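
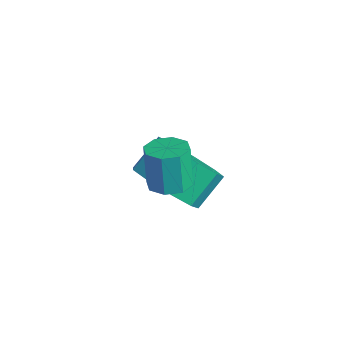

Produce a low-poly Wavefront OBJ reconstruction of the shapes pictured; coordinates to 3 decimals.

v -1.131 -4.003 0.113
v -0.759 -4.437 0.259
v -1.058 -4.311 1.393
v -1.429 -3.877 1.247
v -0.562 -4.031 0.265
v -0.86 -3.905 1.4
v -0.698 -3.609 0.183
v -0.996 -3.483 1.317
v -1.087 -3.417 0.059
v -1.386 -3.291 1.194
v -1.502 -3.569 -0.033
v -1.801 -3.443 1.101
v -1.7 -3.975 -0.04
v -1.998 -3.849 1.095
v -1.564 -4.397 0.043
v -1.862 -4.271 1.177
v -1.174 -4.589 0.166
v -1.473 -4.463 1.301
v -2.579 -3.13 -2.017
v -1.806 -3.478 -1.381
v -1.948 -2.558 -0.706
v -2.721 -2.21 -1.343
v -1.529 -3.055 -1.9
v -1.67 -2.135 -1.225
v -1.742 -2.667 -2.474
v -1.884 -1.747 -1.799
v -2.348 -2.496 -2.834
v -2.489 -1.575 -2.16
v -3.062 -2.621 -2.812
v -3.203 -1.701 -2.138
v -3.55 -2.985 -2.418
v -3.691 -2.065 -1.744
v -3.584 -3.417 -1.837
v -3.725 -2.496 -1.162
v -3.148 -3.714 -1.34
v -3.289 -2.794 -0.665
v -2.446 -3.739 -1.16
v -2.587 -2.818 -0.485
f 2 1 5
f 2 5 3
f 3 5 6
f 3 6 4
f 5 1 7
f 5 7 6
f 6 7 8
f 6 8 4
f 7 1 9
f 7 9 8
f 8 9 10
f 8 10 4
f 9 1 11
f 9 11 10
f 10 11 12
f 10 12 4
f 11 1 13
f 11 13 12
f 12 13 14
f 12 14 4
f 13 1 15
f 13 15 14
f 14 15 16
f 14 16 4
f 15 1 17
f 15 17 16
f 16 17 18
f 16 18 4
f 17 1 2
f 17 2 18
f 18 2 3
f 18 3 4
f 20 19 23
f 20 23 21
f 21 23 24
f 21 24 22
f 23 19 25
f 23 25 24
f 24 25 26
f 24 26 22
f 25 19 27
f 25 27 26
f 26 27 28
f 26 28 22
f 27 19 29
f 27 29 28
f 28 29 30
f 28 30 22
f 29 19 31
f 29 31 30
f 30 31 32
f 30 32 22
f 31 19 33
f 31 33 32
f 32 33 34
f 32 34 22
f 33 19 35
f 33 35 34
f 34 35 36
f 34 36 22
f 35 19 37
f 35 37 36
f 36 37 38
f 36 38 22
f 37 19 20
f 37 20 38
f 38 20 21
f 38 21 22



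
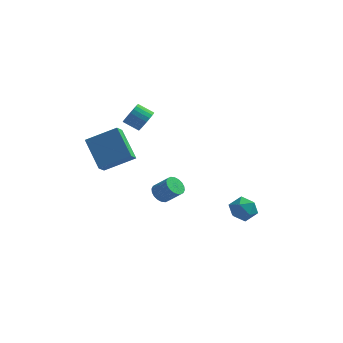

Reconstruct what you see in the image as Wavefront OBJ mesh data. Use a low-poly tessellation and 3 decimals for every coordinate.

v -1.582 1.367 -0.871
v -1.15 1.275 -1.334
v -0.306 1.101 -0.512
v -0.738 1.193 -0.049
v -1.135 1.556 -1.289
v -0.292 1.382 -0.467
v -1.21 1.8 -1.161
v -0.367 1.626 -0.339
v -1.358 1.957 -0.975
v -0.514 1.783 -0.154
v -1.55 1.998 -0.769
v -0.707 1.824 0.052
v -1.749 1.914 -0.583
v -0.905 1.74 0.238
v -1.914 1.721 -0.454
v -1.071 1.547 0.367
v -2.014 1.459 -0.408
v -1.17 1.285 0.414
v -2.028 1.178 -0.453
v -1.185 1.004 0.369
v -1.953 0.934 -0.581
v -1.11 0.76 0.241
v -1.806 0.777 -0.766
v -0.962 0.603 0.055
v -1.613 0.736 -0.972
v -0.77 0.562 -0.151
v -1.415 0.82 -1.158
v -0.571 0.646 -0.337
v -1.249 1.013 -1.287
v -0.406 0.839 -0.466
v -2.895 3.843 3.112
v -2.534 3.686 3.726
v -3.423 3.741 4.263
v -3.785 3.897 3.648
v -2.519 3.989 3.72
v -3.408 4.044 4.257
v -2.57 4.267 3.608
v -3.459 4.322 4.145
v -2.676 4.471 3.411
v -3.565 4.526 3.948
v -2.821 4.567 3.162
v -3.71 4.622 3.698
v -2.978 4.538 2.904
v -3.867 4.592 3.44
v -3.121 4.388 2.682
v -4.01 4.443 3.219
v -3.225 4.144 2.534
v -4.114 4.199 3.071
v -3.272 3.848 2.487
v -4.162 3.903 3.023
v -3.254 3.551 2.547
v -4.143 3.606 3.084
v -3.174 3.304 2.705
v -4.063 3.359 3.242
v -3.046 3.151 2.933
v -3.935 3.206 3.47
v -2.891 3.117 3.192
v -3.781 3.172 3.729
v -2.738 3.209 3.438
v -3.627 3.263 3.974
v -2.611 3.41 3.626
v -3.501 3.465 4.163
v 2.666 1.781 -0.815
v 3.22 2.145 -1.366
v 2.46 0.735 -1.714
v 3.014 1.099 -2.265
v 3.301 0.762 -1.525
v 3.428 1.408 -0.969
v 2.252 1.472 -2.111
v 2.379 2.118 -1.555
v 2.964 1.954 -2.166
v 3.612 1.516 -1.805
v 2.068 1.364 -1.275
v 2.716 0.926 -0.914
v -5.079 0.317 3.219
v -5.187 -0.335 3.738
v -3.477 0.742 4.085
v -3.585 0.09 4.604
v -4.055 -0.89 1.916
v -4.163 -1.542 2.435
v -2.453 -0.465 2.782
v -2.561 -1.117 3.301
f 2 1 5
f 2 5 3
f 3 5 6
f 3 6 4
f 5 1 7
f 5 7 6
f 6 7 8
f 6 8 4
f 7 1 9
f 7 9 8
f 8 9 10
f 8 10 4
f 9 1 11
f 9 11 10
f 10 11 12
f 10 12 4
f 11 1 13
f 11 13 12
f 12 13 14
f 12 14 4
f 13 1 15
f 13 15 14
f 14 15 16
f 14 16 4
f 15 1 17
f 15 17 16
f 16 17 18
f 16 18 4
f 17 1 19
f 17 19 18
f 18 19 20
f 18 20 4
f 19 1 21
f 19 21 20
f 20 21 22
f 20 22 4
f 21 1 23
f 21 23 22
f 22 23 24
f 22 24 4
f 23 1 25
f 23 25 24
f 24 25 26
f 24 26 4
f 25 1 27
f 25 27 26
f 26 27 28
f 26 28 4
f 27 1 29
f 27 29 28
f 28 29 30
f 28 30 4
f 29 1 2
f 29 2 30
f 30 2 3
f 30 3 4
f 32 31 35
f 32 35 33
f 33 35 36
f 33 36 34
f 35 31 37
f 35 37 36
f 36 37 38
f 36 38 34
f 37 31 39
f 37 39 38
f 38 39 40
f 38 40 34
f 39 31 41
f 39 41 40
f 40 41 42
f 40 42 34
f 41 31 43
f 41 43 42
f 42 43 44
f 42 44 34
f 43 31 45
f 43 45 44
f 44 45 46
f 44 46 34
f 45 31 47
f 45 47 46
f 46 47 48
f 46 48 34
f 47 31 49
f 47 49 48
f 48 49 50
f 48 50 34
f 49 31 51
f 49 51 50
f 50 51 52
f 50 52 34
f 51 31 53
f 51 53 52
f 52 53 54
f 52 54 34
f 53 31 55
f 53 55 54
f 54 55 56
f 54 56 34
f 55 31 57
f 55 57 56
f 56 57 58
f 56 58 34
f 57 31 59
f 57 59 58
f 58 59 60
f 58 60 34
f 59 31 61
f 59 61 60
f 60 61 62
f 60 62 34
f 61 31 32
f 61 32 62
f 62 32 33
f 62 33 34
f 63 74 68
f 63 68 64
f 63 64 70
f 63 70 73
f 63 73 74
f 64 68 72
f 68 74 67
f 74 73 65
f 73 70 69
f 70 64 71
f 66 72 67
f 66 67 65
f 66 65 69
f 66 69 71
f 66 71 72
f 67 72 68
f 65 67 74
f 69 65 73
f 71 69 70
f 72 71 64
f 76 78 75
f 79 76 75
f 75 78 77
f 77 79 75
f 76 82 78
f 80 76 79
f 80 82 76
f 78 82 77
f 81 79 77
f 77 82 81
f 81 80 79
f 82 80 81



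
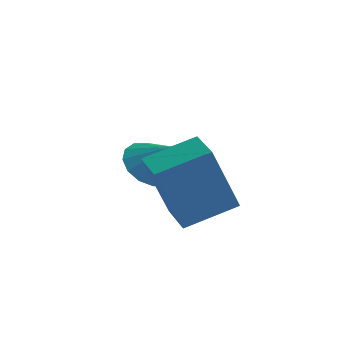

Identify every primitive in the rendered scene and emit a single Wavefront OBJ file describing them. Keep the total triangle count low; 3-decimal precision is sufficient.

v -2.348 -0.872 -3.617
v -2.931 -1.219 -1.724
v -1.391 0.202 -3.125
v -1.974 -0.146 -1.233
v -1.526 -1.654 -3.507
v -2.109 -2.002 -1.615
v -0.569 -0.581 -3.016
v -1.152 -0.928 -1.123
v -4.057 1.198 -3.576
v -3.415 1.383 -4.05
v -3.383 1.142 -2.684
v -3.562 1.757 -3.915
v -3.843 1.982 -3.689
v -4.181 1.996 -3.432
v -4.485 1.797 -3.214
v -4.676 1.437 -3.093
v -4.7 1.014 -3.102
v -4.552 0.639 -3.237
v -4.272 0.415 -3.464
v -3.934 0.401 -3.72
v -3.629 0.6 -3.938
v -3.439 0.96 -4.059
f 2 4 1
f 5 2 1
f 1 4 3
f 3 5 1
f 2 8 4
f 6 2 5
f 6 8 2
f 4 8 3
f 7 5 3
f 3 8 7
f 7 6 5
f 8 6 7
f 10 9 12
f 10 12 11
f 12 9 13
f 12 13 11
f 13 9 14
f 13 14 11
f 14 9 15
f 14 15 11
f 15 9 16
f 15 16 11
f 16 9 17
f 16 17 11
f 17 9 18
f 17 18 11
f 18 9 19
f 18 19 11
f 19 9 20
f 19 20 11
f 20 9 21
f 20 21 11
f 21 9 22
f 21 22 11
f 22 9 10
f 22 10 11



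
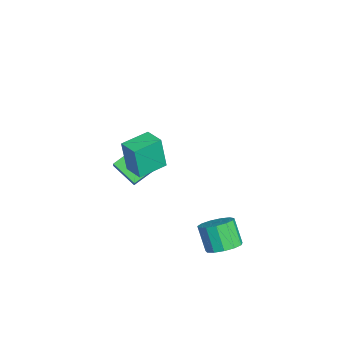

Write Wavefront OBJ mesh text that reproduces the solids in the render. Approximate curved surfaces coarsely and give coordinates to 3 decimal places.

v 2.229 -2.514 1.518
v 2.198 -2.789 3.559
v 1.353 -1.045 1.702
v 1.322 -1.32 3.744
v 3.278 -1.9 1.616
v 3.247 -2.175 3.658
v 2.402 -0.431 1.801
v 2.371 -0.706 3.842
v -3.471 -2.961 -2.564
v -4.247 -1.56 -1.765
v -4.255 -2.939 -3.364
v -5.031 -1.538 -2.565
v -2.449 -1.842 -3.535
v -3.225 -0.441 -2.736
v -3.233 -1.82 -4.335
v -4.009 -0.419 -3.536
v 3.23 2.596 -4.615
v 4.139 2.511 -4.115
v 3.318 2.14 -2.686
v 2.41 2.224 -3.185
v 3.974 3.071 -4.065
v 3.153 2.7 -2.635
v 3.573 3.48 -4.188
v 2.752 3.109 -2.759
v 3.064 3.608 -4.448
v 2.243 3.237 -3.018
v 2.607 3.415 -4.76
v 1.786 3.044 -3.33
v 2.348 2.962 -5.026
v 1.527 2.591 -3.597
v 2.37 2.392 -5.162
v 1.549 2.021 -3.732
v 2.664 1.887 -5.124
v 1.844 1.516 -3.694
v 3.139 1.607 -4.924
v 2.318 1.236 -3.494
v 3.642 1.641 -4.626
v 2.821 1.269 -3.197
v 4.015 1.978 -4.325
v 3.194 1.606 -2.895
f 2 4 1
f 5 2 1
f 1 4 3
f 3 5 1
f 2 8 4
f 6 2 5
f 6 8 2
f 4 8 3
f 7 5 3
f 3 8 7
f 7 6 5
f 8 6 7
f 10 12 9
f 13 10 9
f 9 12 11
f 11 13 9
f 10 16 12
f 14 10 13
f 14 16 10
f 12 16 11
f 15 13 11
f 11 16 15
f 15 14 13
f 16 14 15
f 18 17 21
f 18 21 19
f 19 21 22
f 19 22 20
f 21 17 23
f 21 23 22
f 22 23 24
f 22 24 20
f 23 17 25
f 23 25 24
f 24 25 26
f 24 26 20
f 25 17 27
f 25 27 26
f 26 27 28
f 26 28 20
f 27 17 29
f 27 29 28
f 28 29 30
f 28 30 20
f 29 17 31
f 29 31 30
f 30 31 32
f 30 32 20
f 31 17 33
f 31 33 32
f 32 33 34
f 32 34 20
f 33 17 35
f 33 35 34
f 34 35 36
f 34 36 20
f 35 17 37
f 35 37 36
f 36 37 38
f 36 38 20
f 37 17 39
f 37 39 38
f 38 39 40
f 38 40 20
f 39 17 18
f 39 18 40
f 40 18 19
f 40 19 20



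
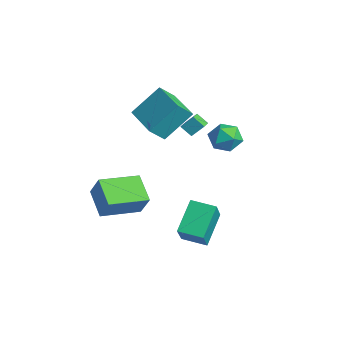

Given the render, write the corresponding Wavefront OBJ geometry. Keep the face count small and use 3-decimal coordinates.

v 1.464 0.548 -3.962
v 2.553 -0.213 -2.481
v 0.542 1.705 -2.691
v 1.631 0.943 -1.21
v 2.369 1.477 -4.15
v 3.458 0.715 -2.669
v 1.447 2.633 -2.879
v 2.536 1.872 -1.398
v -3.446 -2.048 -2.801
v -2.707 -1.898 -1.539
v -3.399 0.123 -3.087
v -2.66 0.273 -1.826
v -1.96 -2.193 -3.654
v -1.221 -2.043 -2.393
v -1.913 -0.022 -3.941
v -1.174 0.128 -2.679
v -3.702 3.864 -0.262
v -4.201 3.498 0.245
v -3.473 4.455 0.391
v -3.971 4.089 0.898
v -3.029 3.311 0.002
v -3.527 2.945 0.509
v -2.799 3.902 0.655
v -3.298 3.536 1.162
v -0.695 4.515 1.305
v 0.229 4.486 1.155
v -0.709 3.014 1.505
v 0.215 2.985 1.355
v -0.121 3.384 2.132
v -0.112 4.311 2.009
v -0.368 3.189 0.651
v -0.359 4.116 0.528
v 0.431 3.667 0.751
v 0.583 3.787 1.666
v -1.063 3.713 0.994
v -0.911 3.833 1.909
v -3.209 0.13 2.458
v -3.076 1.578 3.918
v -3.248 0.969 1.629
v -3.115 2.417 3.089
v -1.085 0.083 2.311
v -0.952 1.531 3.771
v -1.124 0.922 1.482
v -0.991 2.37 2.942
f 2 4 1
f 5 2 1
f 1 4 3
f 3 5 1
f 2 8 4
f 6 2 5
f 6 8 2
f 4 8 3
f 7 5 3
f 3 8 7
f 7 6 5
f 8 6 7
f 10 12 9
f 13 10 9
f 9 12 11
f 11 13 9
f 10 16 12
f 14 10 13
f 14 16 10
f 12 16 11
f 15 13 11
f 11 16 15
f 15 14 13
f 16 14 15
f 18 20 17
f 21 18 17
f 17 20 19
f 19 21 17
f 18 24 20
f 22 18 21
f 22 24 18
f 20 24 19
f 23 21 19
f 19 24 23
f 23 22 21
f 24 22 23
f 25 36 30
f 25 30 26
f 25 26 32
f 25 32 35
f 25 35 36
f 26 30 34
f 30 36 29
f 36 35 27
f 35 32 31
f 32 26 33
f 28 34 29
f 28 29 27
f 28 27 31
f 28 31 33
f 28 33 34
f 29 34 30
f 27 29 36
f 31 27 35
f 33 31 32
f 34 33 26
f 38 40 37
f 41 38 37
f 37 40 39
f 39 41 37
f 38 44 40
f 42 38 41
f 42 44 38
f 40 44 39
f 43 41 39
f 39 44 43
f 43 42 41
f 44 42 43



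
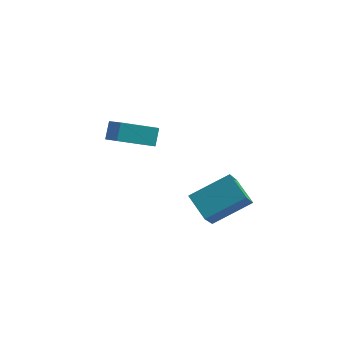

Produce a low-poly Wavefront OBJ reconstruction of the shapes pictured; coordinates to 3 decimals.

v -4.014 0.766 -3.403
v -3.936 1.394 -2.736
v -4.656 1.666 -4.177
v -4.579 2.295 -3.51
v -2.481 1.285 -4.07
v -2.404 1.914 -3.403
v -3.124 2.186 -4.844
v -3.046 2.814 -4.177
v 0.167 -4.014 -3.576
v -0.579 -3.164 -2.977
v 0.35 -2.813 -5.05
v -0.396 -1.963 -4.45
v 1.716 -3.237 -2.75
v 0.97 -2.387 -2.15
v 1.899 -2.036 -4.223
v 1.153 -1.186 -3.624
f 2 4 1
f 5 2 1
f 1 4 3
f 3 5 1
f 2 8 4
f 6 2 5
f 6 8 2
f 4 8 3
f 7 5 3
f 3 8 7
f 7 6 5
f 8 6 7
f 10 12 9
f 13 10 9
f 9 12 11
f 11 13 9
f 10 16 12
f 14 10 13
f 14 16 10
f 12 16 11
f 15 13 11
f 11 16 15
f 15 14 13
f 16 14 15



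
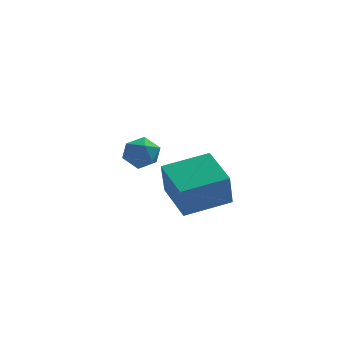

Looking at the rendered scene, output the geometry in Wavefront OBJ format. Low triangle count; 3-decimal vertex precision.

v 3.454 -4.544 2.651
v 3.318 -4.922 3.961
v 2.938 -3.035 3.033
v 2.802 -3.413 4.343
v 5.078 -4.067 2.957
v 4.942 -4.445 4.267
v 4.562 -2.558 3.339
v 4.426 -2.936 4.649
v 2.009 0.638 3.286
v 2.469 0.356 3.786
v 2.211 -0.296 2.574
v 2.671 -0.578 3.074
v 1.949 -0.55 3.213
v 1.824 0.027 3.653
v 2.856 0.033 2.707
v 2.731 0.61 3.147
v 2.993 -0.018 3.429
v 2.432 -0.378 3.741
v 2.248 0.438 2.619
v 1.687 0.078 2.931
f 2 4 1
f 5 2 1
f 1 4 3
f 3 5 1
f 2 8 4
f 6 2 5
f 6 8 2
f 4 8 3
f 7 5 3
f 3 8 7
f 7 6 5
f 8 6 7
f 9 20 14
f 9 14 10
f 9 10 16
f 9 16 19
f 9 19 20
f 10 14 18
f 14 20 13
f 20 19 11
f 19 16 15
f 16 10 17
f 12 18 13
f 12 13 11
f 12 11 15
f 12 15 17
f 12 17 18
f 13 18 14
f 11 13 20
f 15 11 19
f 17 15 16
f 18 17 10



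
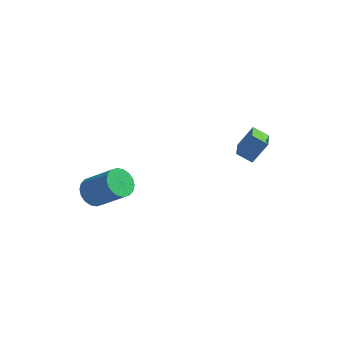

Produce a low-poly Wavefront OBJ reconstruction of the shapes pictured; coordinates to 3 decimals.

v 3.223 4.355 0.371
v 3.573 2.936 0.888
v 2.377 4.326 0.865
v 2.727 2.907 1.382
v 3.873 4.933 1.518
v 4.223 3.514 2.035
v 3.027 4.904 2.012
v 3.377 3.485 2.529
v -3.659 -0.787 -0.349
v -3.279 -1.385 -0.887
v -1.7 -1.691 0.571
v -2.081 -1.093 1.109
v -3.109 -1.045 -0.999
v -1.531 -1.351 0.459
v -3.048 -0.654 -0.982
v -1.47 -0.96 0.475
v -3.109 -0.289 -0.84
v -1.53 -0.595 0.617
v -3.278 -0.023 -0.601
v -1.7 -0.329 0.857
v -3.523 0.092 -0.312
v -1.945 -0.214 1.146
v -3.795 0.033 -0.03
v -2.217 -0.273 1.428
v -4.04 -0.189 0.189
v -2.461 -0.495 1.647
v -4.209 -0.529 0.301
v -2.631 -0.835 1.759
v -4.27 -0.92 0.285
v -2.692 -1.226 1.742
v -4.21 -1.285 0.143
v -2.631 -1.591 1.6
v -4.04 -1.551 -0.097
v -2.462 -1.857 1.361
v -3.795 -1.666 -0.386
v -2.217 -1.972 1.072
v -3.523 -1.607 -0.668
v -1.945 -1.913 0.79
f 2 4 1
f 5 2 1
f 1 4 3
f 3 5 1
f 2 8 4
f 6 2 5
f 6 8 2
f 4 8 3
f 7 5 3
f 3 8 7
f 7 6 5
f 8 6 7
f 10 9 13
f 10 13 11
f 11 13 14
f 11 14 12
f 13 9 15
f 13 15 14
f 14 15 16
f 14 16 12
f 15 9 17
f 15 17 16
f 16 17 18
f 16 18 12
f 17 9 19
f 17 19 18
f 18 19 20
f 18 20 12
f 19 9 21
f 19 21 20
f 20 21 22
f 20 22 12
f 21 9 23
f 21 23 22
f 22 23 24
f 22 24 12
f 23 9 25
f 23 25 24
f 24 25 26
f 24 26 12
f 25 9 27
f 25 27 26
f 26 27 28
f 26 28 12
f 27 9 29
f 27 29 28
f 28 29 30
f 28 30 12
f 29 9 31
f 29 31 30
f 30 31 32
f 30 32 12
f 31 9 33
f 31 33 32
f 32 33 34
f 32 34 12
f 33 9 35
f 33 35 34
f 34 35 36
f 34 36 12
f 35 9 37
f 35 37 36
f 36 37 38
f 36 38 12
f 37 9 10
f 37 10 38
f 38 10 11
f 38 11 12



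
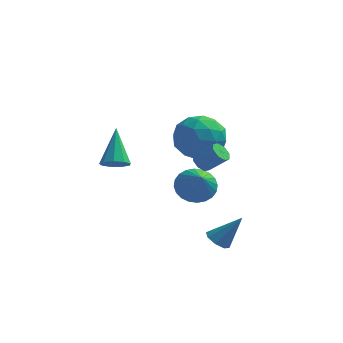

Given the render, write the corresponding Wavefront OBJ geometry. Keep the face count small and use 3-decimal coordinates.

v 1.275 -1.696 -4.508
v 1.67 -2.187 -4.671
v 2.265 -1.344 -3.172
v 1.803 -1.757 -4.883
v 1.627 -1.291 -4.876
v 1.245 -1.063 -4.653
v 0.881 -1.206 -4.346
v 0.748 -1.636 -4.134
v 0.924 -2.101 -4.141
v 1.306 -2.329 -4.364
v 0.803 -2.861 0.818
v 1.154 -2.881 0.435
v 2.008 -2.919 1.219
v 1.657 -2.899 1.602
v 1.07 -2.508 0.544
v 1.923 -2.545 1.329
v 0.829 -2.342 0.814
v 1.683 -2.379 1.599
v 0.573 -2.48 1.086
v 1.427 -2.517 1.871
v 0.452 -2.841 1.201
v 1.306 -2.879 1.985
v 0.537 -3.215 1.091
v 1.39 -3.252 1.876
v 0.777 -3.381 0.821
v 1.631 -3.418 1.606
v 1.033 -3.243 0.549
v 1.887 -3.28 1.334
v -3.633 -0.41 -1.122
v -3.128 -0.726 -0.754
v -3.947 0.91 0.442
v -2.942 -0.371 -1.016
v -3.08 -0.034 -1.328
v -3.476 0.127 -1.543
v -3.946 0.037 -1.561
v -4.27 -0.262 -1.374
v -4.295 -0.63 -1.069
v -4.011 -0.895 -0.788
v -3.55 -0.933 -0.664
v -0.782 2.856 -3.852
v -0.288 3.592 -3.368
v -0.238 1.684 -2.628
v -0.641 3.609 -3.194
v -1.016 3.512 -3.121
v -1.355 3.315 -3.158
v -1.607 3.048 -3.302
v -1.733 2.752 -3.529
v -1.715 2.472 -3.805
v -1.555 2.25 -4.089
v -1.277 2.12 -4.336
v -0.923 2.103 -4.51
v -0.549 2.2 -4.584
v -0.209 2.397 -4.546
v 0.043 2.664 -4.403
v 0.169 2.96 -4.175
v 0.151 3.24 -3.899
v -0.01 3.462 -3.615
v 0.352 -0.092 0.401
v 1.282 -0.891 0.653
v -0.742 -0.889 1.907
v 0.188 -1.688 2.159
v 0.332 -0.467 2.391
v 1.008 0.026 1.46
v -0.468 -1.806 1.1
v 0.208 -1.313 0.169
v 0.775 -1.95 1.085
v 1.269 -1.123 1.883
v -0.729 -0.657 0.677
v -0.235 0.17 1.475
v 0.913 -0.421 0.395
v -0.373 -1.359 2.165
v -0.288 -0.641 2.301
v 0.258 -1.111 2.449
v 0.752 0.117 0.869
v 1.299 -0.352 1.018
v 0.74 -0.103 2.039
v -0.759 -1.428 1.542
v -0.212 -1.897 1.691
v 0.282 -0.669 0.111
v 0.828 -1.139 0.259
v -0.2 -1.677 0.521
v 1.161 -1.513 0.797
v 0.518 -1.982 1.682
v 0.133 -2.051 1.06
v 0.53 -1.762 0.513
v 1.452 -1.027 1.266
v 0.809 -1.496 2.151
v 0.894 -0.778 2.287
v 1.291 -0.488 1.74
v 1.154 -1.65 1.52
v -0.269 -0.284 0.409
v -0.912 -0.753 1.294
v -0.751 -1.292 0.82
v -0.354 -1.002 0.273
v 0.022 0.202 0.878
v -0.621 -0.267 1.763
v 0.01 -0.018 2.047
v 0.407 0.271 1.5
v -0.614 -0.13 1.04
f 2 1 4
f 2 4 3
f 4 1 5
f 4 5 3
f 5 1 6
f 5 6 3
f 6 1 7
f 6 7 3
f 7 1 8
f 7 8 3
f 8 1 9
f 8 9 3
f 9 1 10
f 9 10 3
f 10 1 2
f 10 2 3
f 12 11 15
f 12 15 13
f 13 15 16
f 13 16 14
f 15 11 17
f 15 17 16
f 16 17 18
f 16 18 14
f 17 11 19
f 17 19 18
f 18 19 20
f 18 20 14
f 19 11 21
f 19 21 20
f 20 21 22
f 20 22 14
f 21 11 23
f 21 23 22
f 22 23 24
f 22 24 14
f 23 11 25
f 23 25 24
f 24 25 26
f 24 26 14
f 25 11 27
f 25 27 26
f 26 27 28
f 26 28 14
f 27 11 12
f 27 12 28
f 28 12 13
f 28 13 14
f 30 29 32
f 30 32 31
f 32 29 33
f 32 33 31
f 33 29 34
f 33 34 31
f 34 29 35
f 34 35 31
f 35 29 36
f 35 36 31
f 36 29 37
f 36 37 31
f 37 29 38
f 37 38 31
f 38 29 39
f 38 39 31
f 39 29 30
f 39 30 31
f 41 40 43
f 41 43 42
f 43 40 44
f 43 44 42
f 44 40 45
f 44 45 42
f 45 40 46
f 45 46 42
f 46 40 47
f 46 47 42
f 47 40 48
f 47 48 42
f 48 40 49
f 48 49 42
f 49 40 50
f 49 50 42
f 50 40 51
f 50 51 42
f 51 40 52
f 51 52 42
f 52 40 53
f 52 53 42
f 53 40 54
f 53 54 42
f 54 40 55
f 54 55 42
f 55 40 56
f 55 56 42
f 56 40 57
f 56 57 42
f 57 40 41
f 57 41 42
f 58 95 74
f 95 69 98
f 74 98 63
f 95 98 74
f 58 74 70
f 74 63 75
f 70 75 59
f 74 75 70
f 58 70 79
f 70 59 80
f 79 80 65
f 70 80 79
f 58 79 91
f 79 65 94
f 91 94 68
f 79 94 91
f 58 91 95
f 91 68 99
f 95 99 69
f 91 99 95
f 59 75 86
f 75 63 89
f 86 89 67
f 75 89 86
f 63 98 76
f 98 69 97
f 76 97 62
f 98 97 76
f 69 99 96
f 99 68 92
f 96 92 60
f 99 92 96
f 68 94 93
f 94 65 81
f 93 81 64
f 94 81 93
f 65 80 85
f 80 59 82
f 85 82 66
f 80 82 85
f 61 87 73
f 87 67 88
f 73 88 62
f 87 88 73
f 61 73 71
f 73 62 72
f 71 72 60
f 73 72 71
f 61 71 78
f 71 60 77
f 78 77 64
f 71 77 78
f 61 78 83
f 78 64 84
f 83 84 66
f 78 84 83
f 61 83 87
f 83 66 90
f 87 90 67
f 83 90 87
f 62 88 76
f 88 67 89
f 76 89 63
f 88 89 76
f 60 72 96
f 72 62 97
f 96 97 69
f 72 97 96
f 64 77 93
f 77 60 92
f 93 92 68
f 77 92 93
f 66 84 85
f 84 64 81
f 85 81 65
f 84 81 85
f 67 90 86
f 90 66 82
f 86 82 59
f 90 82 86



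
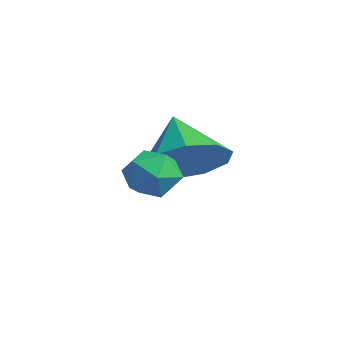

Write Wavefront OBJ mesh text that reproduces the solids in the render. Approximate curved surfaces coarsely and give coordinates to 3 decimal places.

v 1.76 -2.247 2.061
v 2.453 -2.568 2.81
v 0.66 -2.153 3.119
v 2.464 -1.839 2.756
v 2.145 -1.3 2.376
v 1.647 -1.205 1.849
v 1.201 -1.597 1.421
v 1.018 -2.294 1.292
v 1.181 -2.969 1.523
v 1.616 -3.306 2.006
v 2.119 -3.148 2.514
v 3.007 -3.681 2.428
v 3.545 -3.338 2.082
v 3.795 -4.322 3.018
v 4.333 -3.979 2.672
v 3.927 -3.622 3.156
v 3.44 -3.226 2.791
v 3.9 -4.434 2.309
v 3.413 -4.038 1.944
v 4.097 -3.804 2.008
v 4.114 -3.302 2.532
v 3.226 -4.358 2.568
v 3.243 -3.856 3.092
f 2 1 4
f 2 4 3
f 4 1 5
f 4 5 3
f 5 1 6
f 5 6 3
f 6 1 7
f 6 7 3
f 7 1 8
f 7 8 3
f 8 1 9
f 8 9 3
f 9 1 10
f 9 10 3
f 10 1 11
f 10 11 3
f 11 1 2
f 11 2 3
f 12 23 17
f 12 17 13
f 12 13 19
f 12 19 22
f 12 22 23
f 13 17 21
f 17 23 16
f 23 22 14
f 22 19 18
f 19 13 20
f 15 21 16
f 15 16 14
f 15 14 18
f 15 18 20
f 15 20 21
f 16 21 17
f 14 16 23
f 18 14 22
f 20 18 19
f 21 20 13



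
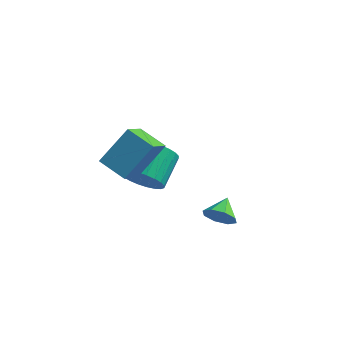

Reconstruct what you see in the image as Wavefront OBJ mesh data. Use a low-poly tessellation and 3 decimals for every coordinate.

v -1.258 -1.9 2.554
v -1.249 -3.398 3.833
v -0.443 -0.775 3.865
v -0.434 -2.273 5.144
v -0.046 -2.267 2.116
v -0.037 -3.765 3.395
v 0.769 -1.142 3.427
v 0.778 -2.64 4.706
v -0.855 0.434 -0.843
v -0.113 0.698 -1.506
v 0.017 2.209 -0.761
v -0.725 1.946 -0.097
v -0.441 0.823 -1.702
v -0.311 2.334 -0.957
v -0.832 0.888 -1.767
v -0.702 2.4 -1.021
v -1.226 0.885 -1.691
v -1.096 2.396 -0.946
v -1.565 0.813 -1.486
v -1.434 2.324 -0.741
v -1.795 0.683 -1.183
v -1.665 2.195 -0.438
v -1.882 0.516 -0.829
v -1.752 2.027 -0.083
v -1.812 0.336 -0.476
v -1.682 1.847 0.27
v -1.597 0.171 -0.179
v -1.467 1.682 0.566
v -1.269 0.046 0.017
v -1.139 1.557 0.762
v -0.878 -0.02 0.081
v -0.748 1.492 0.827
v -0.484 -0.016 0.006
v -0.354 1.495 0.751
v -0.146 0.056 -0.199
v -0.015 1.567 0.546
v 0.085 0.185 -0.502
v 0.215 1.697 0.243
v 0.172 0.353 -0.857
v 0.302 1.864 -0.111
v 0.102 0.533 -1.21
v 0.232 2.044 -0.464
v 3.29 -1.707 -0.036
v 3.569 -1.447 -0.694
v 3.31 -0.733 0.356
v 2.987 -1.441 -0.681
v 2.583 -1.591 -0.29
v 2.594 -1.808 0.25
v 3.012 -1.967 0.621
v 3.594 -1.973 0.608
v 3.997 -1.823 0.217
v 3.987 -1.605 -0.322
f 2 4 1
f 5 2 1
f 1 4 3
f 3 5 1
f 2 8 4
f 6 2 5
f 6 8 2
f 4 8 3
f 7 5 3
f 3 8 7
f 7 6 5
f 8 6 7
f 10 9 13
f 10 13 11
f 11 13 14
f 11 14 12
f 13 9 15
f 13 15 14
f 14 15 16
f 14 16 12
f 15 9 17
f 15 17 16
f 16 17 18
f 16 18 12
f 17 9 19
f 17 19 18
f 18 19 20
f 18 20 12
f 19 9 21
f 19 21 20
f 20 21 22
f 20 22 12
f 21 9 23
f 21 23 22
f 22 23 24
f 22 24 12
f 23 9 25
f 23 25 24
f 24 25 26
f 24 26 12
f 25 9 27
f 25 27 26
f 26 27 28
f 26 28 12
f 27 9 29
f 27 29 28
f 28 29 30
f 28 30 12
f 29 9 31
f 29 31 30
f 30 31 32
f 30 32 12
f 31 9 33
f 31 33 32
f 32 33 34
f 32 34 12
f 33 9 35
f 33 35 34
f 34 35 36
f 34 36 12
f 35 9 37
f 35 37 36
f 36 37 38
f 36 38 12
f 37 9 39
f 37 39 38
f 38 39 40
f 38 40 12
f 39 9 41
f 39 41 40
f 40 41 42
f 40 42 12
f 41 9 10
f 41 10 42
f 42 10 11
f 42 11 12
f 44 43 46
f 44 46 45
f 46 43 47
f 46 47 45
f 47 43 48
f 47 48 45
f 48 43 49
f 48 49 45
f 49 43 50
f 49 50 45
f 50 43 51
f 50 51 45
f 51 43 52
f 51 52 45
f 52 43 44
f 52 44 45



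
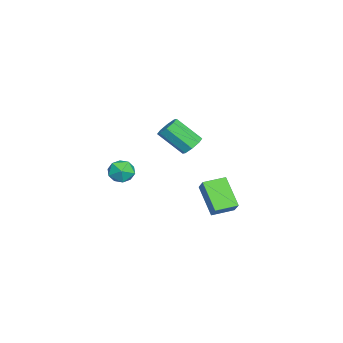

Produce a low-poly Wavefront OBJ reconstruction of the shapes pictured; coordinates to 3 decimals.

v 2.611 2.486 1.91
v 3.263 2.576 2.084
v 3.12 1.283 3.284
v 2.469 1.194 3.11
v 2.939 2.872 2.364
v 2.796 1.579 3.565
v 2.423 2.942 2.378
v 2.28 1.649 3.579
v 2.018 2.745 2.118
v 1.875 1.452 3.318
v 1.96 2.397 1.736
v 1.817 1.104 2.936
v 2.284 2.101 1.455
v 2.141 0.808 2.656
v 2.8 2.031 1.441
v 2.657 0.738 2.642
v 3.205 2.228 1.702
v 3.062 0.935 2.902
v 2.78 -0.415 0.278
v 3.564 -0.217 0.236
v 3.096 -1.683 0.184
v 3.88 -1.485 0.142
v 3.472 -1.379 0.833
v 3.276 -0.596 0.892
v 3.384 -1.304 -0.472
v 3.188 -0.521 -0.413
v 3.937 -0.766 -0.227
v 3.991 -0.813 0.58
v 2.669 -1.087 -0.16
v 2.723 -1.134 0.647
v -1.946 2.157 -3.541
v -1.262 2.458 -2.776
v -2.588 3.291 -3.414
v -1.904 3.593 -2.648
v -0.756 2.987 -4.932
v -0.072 3.289 -4.166
v -1.398 4.122 -4.804
v -0.714 4.423 -4.039
f 2 1 5
f 2 5 3
f 3 5 6
f 3 6 4
f 5 1 7
f 5 7 6
f 6 7 8
f 6 8 4
f 7 1 9
f 7 9 8
f 8 9 10
f 8 10 4
f 9 1 11
f 9 11 10
f 10 11 12
f 10 12 4
f 11 1 13
f 11 13 12
f 12 13 14
f 12 14 4
f 13 1 15
f 13 15 14
f 14 15 16
f 14 16 4
f 15 1 17
f 15 17 16
f 16 17 18
f 16 18 4
f 17 1 2
f 17 2 18
f 18 2 3
f 18 3 4
f 19 30 24
f 19 24 20
f 19 20 26
f 19 26 29
f 19 29 30
f 20 24 28
f 24 30 23
f 30 29 21
f 29 26 25
f 26 20 27
f 22 28 23
f 22 23 21
f 22 21 25
f 22 25 27
f 22 27 28
f 23 28 24
f 21 23 30
f 25 21 29
f 27 25 26
f 28 27 20
f 32 34 31
f 35 32 31
f 31 34 33
f 33 35 31
f 32 38 34
f 36 32 35
f 36 38 32
f 34 38 33
f 37 35 33
f 33 38 37
f 37 36 35
f 38 36 37



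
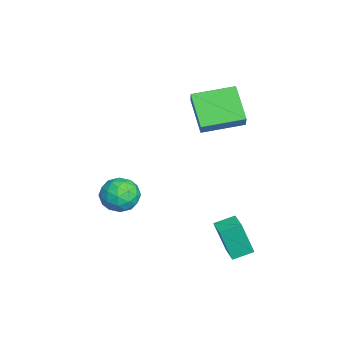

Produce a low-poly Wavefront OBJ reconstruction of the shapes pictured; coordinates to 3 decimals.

v -1.094 -0.128 -1.879
v -0.328 -0.4 -2.342
v -1.052 -1.4 -1.058
v -0.286 -1.672 -1.521
v -0.243 -0.947 -0.932
v -0.269 -0.161 -1.439
v -1.111 -1.639 -1.961
v -1.137 -0.853 -2.468
v -0.338 -1.335 -2.392
v 0.198 -0.907 -1.756
v -1.578 -0.893 -1.644
v -1.042 -0.465 -1.008
v -0.715 -0.152 -2.182
v -0.665 -1.648 -1.218
v -0.64 -1.221 -0.871
v -0.19 -1.381 -1.143
v -0.68 -0.011 -1.652
v -0.23 -0.172 -1.924
v -0.18 -0.493 -1.095
v -1.15 -1.628 -1.476
v -0.7 -1.789 -1.748
v -1.19 -0.419 -2.257
v -0.74 -0.579 -2.529
v -1.2 -1.307 -2.305
v -0.27 -0.862 -2.484
v -0.245 -1.61 -2.002
v -0.731 -1.59 -2.26
v -0.746 -1.128 -2.558
v 0.045 -0.61 -2.11
v 0.07 -1.358 -1.628
v 0.095 -0.931 -1.281
v 0.079 -0.469 -1.58
v 0.039 -1.159 -2.14
v -1.45 -0.442 -1.772
v -1.425 -1.19 -1.29
v -1.459 -1.331 -1.82
v -1.475 -0.869 -2.119
v -1.135 -0.19 -1.398
v -1.11 -0.938 -0.916
v -0.634 -0.672 -0.842
v -0.649 -0.21 -1.14
v -1.419 -0.641 -1.26
v 2.129 3.589 -2.979
v 2.119 3.06 -1.353
v 1.843 4.461 -2.697
v 1.832 3.932 -1.071
v 3.008 3.848 -2.889
v 2.997 3.319 -1.263
v 2.721 4.72 -2.607
v 2.711 4.191 -0.981
v -3.529 1.975 2.435
v -2.853 1.997 3.212
v -3.924 3.862 2.725
v -3.248 3.884 3.502
v -2.192 2.436 1.258
v -1.516 2.458 2.035
v -2.587 4.323 1.548
v -1.911 4.345 2.325
f 1 38 17
f 38 12 41
f 17 41 6
f 38 41 17
f 1 17 13
f 17 6 18
f 13 18 2
f 17 18 13
f 1 13 22
f 13 2 23
f 22 23 8
f 13 23 22
f 1 22 34
f 22 8 37
f 34 37 11
f 22 37 34
f 1 34 38
f 34 11 42
f 38 42 12
f 34 42 38
f 2 18 29
f 18 6 32
f 29 32 10
f 18 32 29
f 6 41 19
f 41 12 40
f 19 40 5
f 41 40 19
f 12 42 39
f 42 11 35
f 39 35 3
f 42 35 39
f 11 37 36
f 37 8 24
f 36 24 7
f 37 24 36
f 8 23 28
f 23 2 25
f 28 25 9
f 23 25 28
f 4 30 16
f 30 10 31
f 16 31 5
f 30 31 16
f 4 16 14
f 16 5 15
f 14 15 3
f 16 15 14
f 4 14 21
f 14 3 20
f 21 20 7
f 14 20 21
f 4 21 26
f 21 7 27
f 26 27 9
f 21 27 26
f 4 26 30
f 26 9 33
f 30 33 10
f 26 33 30
f 5 31 19
f 31 10 32
f 19 32 6
f 31 32 19
f 3 15 39
f 15 5 40
f 39 40 12
f 15 40 39
f 7 20 36
f 20 3 35
f 36 35 11
f 20 35 36
f 9 27 28
f 27 7 24
f 28 24 8
f 27 24 28
f 10 33 29
f 33 9 25
f 29 25 2
f 33 25 29
f 44 46 43
f 47 44 43
f 43 46 45
f 45 47 43
f 44 50 46
f 48 44 47
f 48 50 44
f 46 50 45
f 49 47 45
f 45 50 49
f 49 48 47
f 50 48 49
f 52 54 51
f 55 52 51
f 51 54 53
f 53 55 51
f 52 58 54
f 56 52 55
f 56 58 52
f 54 58 53
f 57 55 53
f 53 58 57
f 57 56 55
f 58 56 57



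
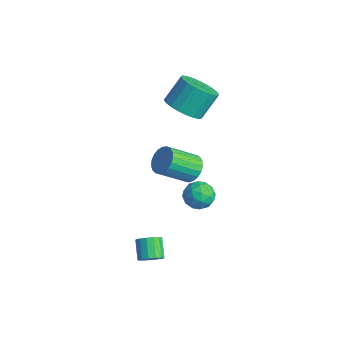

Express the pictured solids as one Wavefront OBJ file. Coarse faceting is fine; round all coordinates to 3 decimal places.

v -1.486 2.303 2.642
v -0.56 1.936 3.033
v -0.688 2.951 4.289
v -1.614 3.317 3.898
v -0.424 2.273 2.775
v -0.553 3.287 4.031
v -0.473 2.614 2.494
v -0.601 3.629 3.75
v -0.696 2.902 2.239
v -0.825 3.917 3.495
v -1.056 3.086 2.053
v -1.185 4.101 3.31
v -1.49 3.135 1.969
v -1.619 4.15 3.226
v -1.924 3.04 2.002
v -2.053 4.054 3.258
v -2.281 2.817 2.145
v -2.41 3.832 3.401
v -2.502 2.506 2.374
v -2.63 3.52 3.63
v -2.546 2.159 2.649
v -2.675 3.173 3.906
v -2.407 1.837 2.923
v -2.536 2.852 4.18
v -2.109 1.596 3.149
v -2.237 2.61 4.405
v -1.703 1.477 3.286
v -1.831 2.491 4.543
v -1.259 1.501 3.313
v -1.388 2.515 4.569
v -0.855 1.663 3.223
v -0.984 2.678 4.479
v 3.389 0.045 2.915
v 3.915 0.321 3.405
v 3.657 -1.09 4.476
v 3.131 -1.365 3.985
v 3.645 0.454 3.515
v 3.387 -0.957 4.586
v 3.331 0.516 3.521
v 3.073 -0.895 4.592
v 3.027 0.497 3.422
v 2.769 -0.914 4.493
v 2.786 0.4 3.236
v 2.528 -1.011 4.307
v 2.649 0.241 2.994
v 2.391 -1.17 4.065
v 2.639 0.049 2.738
v 2.381 -1.362 3.809
v 2.76 -0.144 2.513
v 2.502 -1.555 3.584
v 2.989 -0.304 2.357
v 2.731 -1.715 3.428
v 3.288 -0.404 2.298
v 3.03 -1.815 3.369
v 3.604 -0.426 2.345
v 3.346 -1.837 3.416
v 3.882 -0.367 2.491
v 3.624 -1.777 3.561
v 4.076 -0.236 2.71
v 3.818 -1.647 3.78
v 4.151 -0.056 2.964
v 3.893 -1.467 4.035
v 4.094 0.141 3.21
v 3.836 -1.27 4.281
v 3.446 -2.153 -2.937
v 3.873 -2.136 -2.461
v 3.061 -1.809 -1.746
v 2.634 -1.827 -2.223
v 3.879 -1.832 -2.593
v 3.067 -1.505 -1.878
v 3.769 -1.614 -2.817
v 2.957 -1.288 -2.102
v 3.573 -1.541 -3.073
v 2.761 -1.214 -2.359
v 3.342 -1.632 -3.294
v 2.53 -1.305 -2.579
v 3.14 -1.862 -3.418
v 2.328 -1.536 -2.703
v 3.019 -2.171 -3.414
v 2.207 -1.844 -2.699
v 3.013 -2.475 -3.282
v 2.201 -2.148 -2.567
v 3.123 -2.692 -3.058
v 2.311 -2.366 -2.343
v 3.319 -2.766 -2.801
v 2.507 -2.439 -2.087
v 3.55 -2.675 -2.581
v 2.738 -2.348 -1.866
v 3.752 -2.444 -2.457
v 2.94 -2.118 -1.742
v 0.564 1.532 -1.49
v 0.979 2.168 -1.105
v 1.761 1.032 -1.955
v 2.176 1.668 -1.57
v 1.8 1.061 -1.105
v 1.06 1.37 -0.818
v 1.68 1.83 -2.242
v 0.94 2.139 -1.955
v 1.669 2.352 -1.569
v 1.743 1.877 -0.867
v 0.997 1.323 -2.193
v 1.071 0.848 -1.491
v 0.666 1.894 -1.257
v 2.074 1.306 -1.803
v 1.853 0.949 -1.53
v 2.097 1.323 -1.303
v 0.714 1.425 -1.088
v 0.958 1.799 -0.861
v 1.441 1.148 -0.862
v 1.782 1.401 -2.199
v 2.026 1.775 -1.972
v 0.643 1.877 -1.757
v 0.887 2.251 -1.53
v 1.299 2.052 -2.198
v 1.316 2.376 -1.303
v 2.02 2.082 -1.576
v 1.728 2.177 -1.972
v 1.293 2.359 -1.803
v 1.36 2.096 -0.89
v 2.063 1.802 -1.163
v 1.842 1.446 -0.89
v 1.407 1.628 -0.721
v 1.765 2.205 -1.163
v 0.677 1.398 -1.897
v 1.38 1.104 -2.17
v 1.333 1.572 -2.339
v 0.898 1.754 -2.17
v 0.72 1.118 -1.484
v 1.424 0.824 -1.757
v 1.447 0.841 -1.257
v 1.012 1.023 -1.088
v 0.975 0.995 -1.897
f 2 1 5
f 2 5 3
f 3 5 6
f 3 6 4
f 5 1 7
f 5 7 6
f 6 7 8
f 6 8 4
f 7 1 9
f 7 9 8
f 8 9 10
f 8 10 4
f 9 1 11
f 9 11 10
f 10 11 12
f 10 12 4
f 11 1 13
f 11 13 12
f 12 13 14
f 12 14 4
f 13 1 15
f 13 15 14
f 14 15 16
f 14 16 4
f 15 1 17
f 15 17 16
f 16 17 18
f 16 18 4
f 17 1 19
f 17 19 18
f 18 19 20
f 18 20 4
f 19 1 21
f 19 21 20
f 20 21 22
f 20 22 4
f 21 1 23
f 21 23 22
f 22 23 24
f 22 24 4
f 23 1 25
f 23 25 24
f 24 25 26
f 24 26 4
f 25 1 27
f 25 27 26
f 26 27 28
f 26 28 4
f 27 1 29
f 27 29 28
f 28 29 30
f 28 30 4
f 29 1 31
f 29 31 30
f 30 31 32
f 30 32 4
f 31 1 2
f 31 2 32
f 32 2 3
f 32 3 4
f 34 33 37
f 34 37 35
f 35 37 38
f 35 38 36
f 37 33 39
f 37 39 38
f 38 39 40
f 38 40 36
f 39 33 41
f 39 41 40
f 40 41 42
f 40 42 36
f 41 33 43
f 41 43 42
f 42 43 44
f 42 44 36
f 43 33 45
f 43 45 44
f 44 45 46
f 44 46 36
f 45 33 47
f 45 47 46
f 46 47 48
f 46 48 36
f 47 33 49
f 47 49 48
f 48 49 50
f 48 50 36
f 49 33 51
f 49 51 50
f 50 51 52
f 50 52 36
f 51 33 53
f 51 53 52
f 52 53 54
f 52 54 36
f 53 33 55
f 53 55 54
f 54 55 56
f 54 56 36
f 55 33 57
f 55 57 56
f 56 57 58
f 56 58 36
f 57 33 59
f 57 59 58
f 58 59 60
f 58 60 36
f 59 33 61
f 59 61 60
f 60 61 62
f 60 62 36
f 61 33 63
f 61 63 62
f 62 63 64
f 62 64 36
f 63 33 34
f 63 34 64
f 64 34 35
f 64 35 36
f 66 65 69
f 66 69 67
f 67 69 70
f 67 70 68
f 69 65 71
f 69 71 70
f 70 71 72
f 70 72 68
f 71 65 73
f 71 73 72
f 72 73 74
f 72 74 68
f 73 65 75
f 73 75 74
f 74 75 76
f 74 76 68
f 75 65 77
f 75 77 76
f 76 77 78
f 76 78 68
f 77 65 79
f 77 79 78
f 78 79 80
f 78 80 68
f 79 65 81
f 79 81 80
f 80 81 82
f 80 82 68
f 81 65 83
f 81 83 82
f 82 83 84
f 82 84 68
f 83 65 85
f 83 85 84
f 84 85 86
f 84 86 68
f 85 65 87
f 85 87 86
f 86 87 88
f 86 88 68
f 87 65 89
f 87 89 88
f 88 89 90
f 88 90 68
f 89 65 66
f 89 66 90
f 90 66 67
f 90 67 68
f 91 128 107
f 128 102 131
f 107 131 96
f 128 131 107
f 91 107 103
f 107 96 108
f 103 108 92
f 107 108 103
f 91 103 112
f 103 92 113
f 112 113 98
f 103 113 112
f 91 112 124
f 112 98 127
f 124 127 101
f 112 127 124
f 91 124 128
f 124 101 132
f 128 132 102
f 124 132 128
f 92 108 119
f 108 96 122
f 119 122 100
f 108 122 119
f 96 131 109
f 131 102 130
f 109 130 95
f 131 130 109
f 102 132 129
f 132 101 125
f 129 125 93
f 132 125 129
f 101 127 126
f 127 98 114
f 126 114 97
f 127 114 126
f 98 113 118
f 113 92 115
f 118 115 99
f 113 115 118
f 94 120 106
f 120 100 121
f 106 121 95
f 120 121 106
f 94 106 104
f 106 95 105
f 104 105 93
f 106 105 104
f 94 104 111
f 104 93 110
f 111 110 97
f 104 110 111
f 94 111 116
f 111 97 117
f 116 117 99
f 111 117 116
f 94 116 120
f 116 99 123
f 120 123 100
f 116 123 120
f 95 121 109
f 121 100 122
f 109 122 96
f 121 122 109
f 93 105 129
f 105 95 130
f 129 130 102
f 105 130 129
f 97 110 126
f 110 93 125
f 126 125 101
f 110 125 126
f 99 117 118
f 117 97 114
f 118 114 98
f 117 114 118
f 100 123 119
f 123 99 115
f 119 115 92
f 123 115 119



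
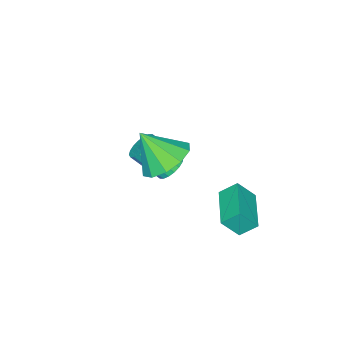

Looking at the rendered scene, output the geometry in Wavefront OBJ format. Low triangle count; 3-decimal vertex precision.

v -1.775 -1.849 -1.883
v -1.199 -1.922 -2.219
v -0.67 -2.943 -1.093
v -1.245 -2.871 -0.757
v -1.142 -1.692 -2.038
v -0.613 -2.713 -0.911
v -1.21 -1.493 -1.826
v -0.681 -2.515 -0.699
v -1.39 -1.365 -1.625
v -0.86 -2.387 -0.499
v -1.646 -1.333 -1.476
v -1.116 -2.354 -0.349
v -1.927 -1.403 -1.407
v -1.398 -2.425 -0.281
v -2.179 -1.562 -1.433
v -1.649 -2.583 -0.306
v -2.35 -1.777 -1.547
v -1.821 -2.798 -0.421
v -2.407 -2.007 -1.729
v -1.878 -3.028 -0.602
v -2.339 -2.205 -1.941
v -1.81 -3.227 -0.814
v -2.16 -2.333 -2.141
v -1.63 -3.355 -1.015
v -1.904 -2.366 -2.291
v -1.374 -3.387 -1.164
v -1.622 -2.295 -2.359
v -1.093 -3.317 -1.233
v -1.371 -2.137 -2.334
v -0.841 -3.158 -1.207
v 1.154 0.323 2.092
v 2.205 0.53 1.95
v 1.506 -0.603 3.348
v 1.957 0.993 2.361
v 1.403 1.201 2.67
v 0.754 1.074 2.758
v 0.257 0.659 2.591
v 0.103 0.117 2.234
v 0.351 -0.347 1.823
v 0.905 -0.554 1.514
v 1.554 -0.427 1.426
v 2.051 -0.013 1.593
v -1.636 0.586 -1.859
v -2.059 1.138 -1.272
v -2.125 1.087 -2.682
v -2.547 1.639 -2.095
v -0.273 1.741 -1.965
v -0.695 2.293 -1.378
v -0.761 2.242 -2.788
v -1.184 2.794 -2.201
f 2 1 5
f 2 5 3
f 3 5 6
f 3 6 4
f 5 1 7
f 5 7 6
f 6 7 8
f 6 8 4
f 7 1 9
f 7 9 8
f 8 9 10
f 8 10 4
f 9 1 11
f 9 11 10
f 10 11 12
f 10 12 4
f 11 1 13
f 11 13 12
f 12 13 14
f 12 14 4
f 13 1 15
f 13 15 14
f 14 15 16
f 14 16 4
f 15 1 17
f 15 17 16
f 16 17 18
f 16 18 4
f 17 1 19
f 17 19 18
f 18 19 20
f 18 20 4
f 19 1 21
f 19 21 20
f 20 21 22
f 20 22 4
f 21 1 23
f 21 23 22
f 22 23 24
f 22 24 4
f 23 1 25
f 23 25 24
f 24 25 26
f 24 26 4
f 25 1 27
f 25 27 26
f 26 27 28
f 26 28 4
f 27 1 29
f 27 29 28
f 28 29 30
f 28 30 4
f 29 1 2
f 29 2 30
f 30 2 3
f 30 3 4
f 32 31 34
f 32 34 33
f 34 31 35
f 34 35 33
f 35 31 36
f 35 36 33
f 36 31 37
f 36 37 33
f 37 31 38
f 37 38 33
f 38 31 39
f 38 39 33
f 39 31 40
f 39 40 33
f 40 31 41
f 40 41 33
f 41 31 42
f 41 42 33
f 42 31 32
f 42 32 33
f 44 46 43
f 47 44 43
f 43 46 45
f 45 47 43
f 44 50 46
f 48 44 47
f 48 50 44
f 46 50 45
f 49 47 45
f 45 50 49
f 49 48 47
f 50 48 49



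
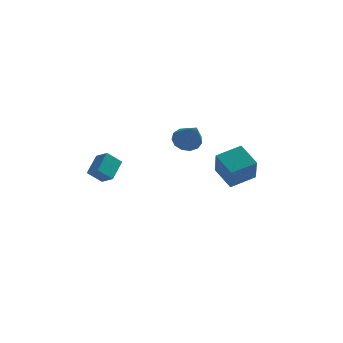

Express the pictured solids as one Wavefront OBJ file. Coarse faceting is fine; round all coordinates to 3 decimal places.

v 1.691 1.846 -3.416
v 1.781 0.868 -1.956
v 0.853 2.835 -2.702
v 0.943 1.857 -1.241
v 2.917 2.583 -2.999
v 3.007 1.605 -1.538
v 2.079 3.572 -2.284
v 2.169 2.594 -0.824
v -0.615 3.411 -0.84
v -0.195 3.984 -0.472
v -0.025 2.069 0.58
v -0.608 3.993 -0.292
v -1.023 3.818 -0.285
v -1.309 3.513 -0.455
v -1.374 3.175 -0.746
v -1.198 2.913 -1.068
v -0.837 2.808 -1.317
v -0.406 2.895 -1.414
v -0.041 3.145 -1.329
v 0.142 3.48 -1.089
v 0.084 3.793 -0.77
v -4.734 -3.716 -0.101
v -4.411 -2.704 0.577
v -4.06 -3.49 -0.76
v -3.736 -2.478 -0.083
v -4.164 -4.182 0.323
v -3.84 -3.17 1
v -3.489 -3.956 -0.337
v -3.166 -2.944 0.341
f 2 4 1
f 5 2 1
f 1 4 3
f 3 5 1
f 2 8 4
f 6 2 5
f 6 8 2
f 4 8 3
f 7 5 3
f 3 8 7
f 7 6 5
f 8 6 7
f 10 9 12
f 10 12 11
f 12 9 13
f 12 13 11
f 13 9 14
f 13 14 11
f 14 9 15
f 14 15 11
f 15 9 16
f 15 16 11
f 16 9 17
f 16 17 11
f 17 9 18
f 17 18 11
f 18 9 19
f 18 19 11
f 19 9 20
f 19 20 11
f 20 9 21
f 20 21 11
f 21 9 10
f 21 10 11
f 23 25 22
f 26 23 22
f 22 25 24
f 24 26 22
f 23 29 25
f 27 23 26
f 27 29 23
f 25 29 24
f 28 26 24
f 24 29 28
f 28 27 26
f 29 27 28



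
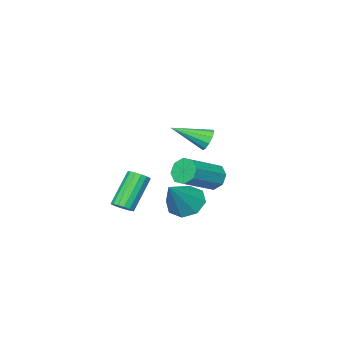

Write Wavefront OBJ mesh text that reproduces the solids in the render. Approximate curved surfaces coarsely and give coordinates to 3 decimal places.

v 1.13 4.26 3.192
v 1.463 4.278 2.694
v 2.29 3.16 3.928
v 1.579 4.55 2.918
v 1.523 4.711 3.248
v 1.317 4.7 3.556
v 1.039 4.521 3.725
v 0.797 4.242 3.691
v 0.682 3.971 3.466
v 0.738 3.81 3.137
v 0.944 3.821 2.829
v 1.221 4 2.659
v -1.575 0.132 -2.921
v -0.937 0.524 -3.598
v -0.145 0.468 -1.379
v -1.4 1.058 -3.285
v -1.966 1.049 -2.758
v -2.303 0.503 -2.327
v -2.213 -0.26 -2.244
v -1.75 -0.794 -2.557
v -1.184 -0.785 -3.084
v -0.847 -0.239 -3.515
v 0.72 -1.721 -3.173
v 0.989 -1.284 -2.902
v -0.291 -1.502 -1.277
v -0.56 -1.939 -1.547
v 0.768 -1.154 -3.059
v -0.512 -1.372 -1.433
v 0.534 -1.176 -3.246
v -0.746 -1.395 -1.62
v 0.35 -1.344 -3.413
v -0.93 -1.563 -1.788
v 0.265 -1.613 -3.516
v -1.014 -1.831 -1.891
v 0.302 -1.911 -3.527
v -0.978 -2.129 -1.902
v 0.451 -2.158 -3.443
v -0.829 -2.376 -1.818
v 0.672 -2.288 -3.287
v -0.608 -2.506 -1.661
v 0.906 -2.265 -3.1
v -0.374 -2.484 -1.474
v 1.09 -2.097 -2.932
v -0.19 -2.316 -1.307
v 1.174 -1.829 -2.829
v -0.105 -2.047 -1.204
v 1.138 -1.531 -2.818
v -0.142 -1.749 -1.193
v -0.739 2.724 -0.161
v -0.424 3.074 -0.744
v 1.374 3.026 0.197
v 1.059 2.676 0.781
v -0.621 3.441 -0.349
v 1.177 3.392 0.592
v -0.887 3.387 0.157
v 0.911 3.339 1.098
v -1.067 2.946 0.477
v 0.731 2.897 1.418
v -1.054 2.374 0.423
v 0.744 2.326 1.364
v -0.857 2.008 0.028
v 0.941 1.959 0.969
v -0.591 2.061 -0.478
v 1.207 2.013 0.463
v -0.411 2.503 -0.798
v 1.387 2.454 0.143
f 2 1 4
f 2 4 3
f 4 1 5
f 4 5 3
f 5 1 6
f 5 6 3
f 6 1 7
f 6 7 3
f 7 1 8
f 7 8 3
f 8 1 9
f 8 9 3
f 9 1 10
f 9 10 3
f 10 1 11
f 10 11 3
f 11 1 12
f 11 12 3
f 12 1 2
f 12 2 3
f 14 13 16
f 14 16 15
f 16 13 17
f 16 17 15
f 17 13 18
f 17 18 15
f 18 13 19
f 18 19 15
f 19 13 20
f 19 20 15
f 20 13 21
f 20 21 15
f 21 13 22
f 21 22 15
f 22 13 14
f 22 14 15
f 24 23 27
f 24 27 25
f 25 27 28
f 25 28 26
f 27 23 29
f 27 29 28
f 28 29 30
f 28 30 26
f 29 23 31
f 29 31 30
f 30 31 32
f 30 32 26
f 31 23 33
f 31 33 32
f 32 33 34
f 32 34 26
f 33 23 35
f 33 35 34
f 34 35 36
f 34 36 26
f 35 23 37
f 35 37 36
f 36 37 38
f 36 38 26
f 37 23 39
f 37 39 38
f 38 39 40
f 38 40 26
f 39 23 41
f 39 41 40
f 40 41 42
f 40 42 26
f 41 23 43
f 41 43 42
f 42 43 44
f 42 44 26
f 43 23 45
f 43 45 44
f 44 45 46
f 44 46 26
f 45 23 47
f 45 47 46
f 46 47 48
f 46 48 26
f 47 23 24
f 47 24 48
f 48 24 25
f 48 25 26
f 50 49 53
f 50 53 51
f 51 53 54
f 51 54 52
f 53 49 55
f 53 55 54
f 54 55 56
f 54 56 52
f 55 49 57
f 55 57 56
f 56 57 58
f 56 58 52
f 57 49 59
f 57 59 58
f 58 59 60
f 58 60 52
f 59 49 61
f 59 61 60
f 60 61 62
f 60 62 52
f 61 49 63
f 61 63 62
f 62 63 64
f 62 64 52
f 63 49 65
f 63 65 64
f 64 65 66
f 64 66 52
f 65 49 50
f 65 50 66
f 66 50 51
f 66 51 52



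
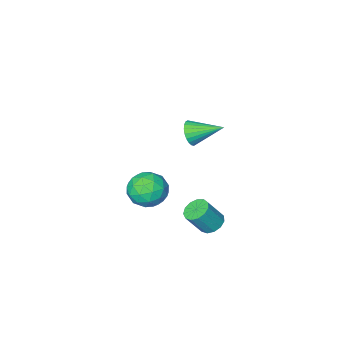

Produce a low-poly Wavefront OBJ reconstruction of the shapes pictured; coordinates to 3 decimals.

v 0.856 2.29 -2.983
v 1.317 1.956 -3.336
v 2.064 1.775 -2.19
v 1.604 2.11 -1.837
v 1.419 2.319 -3.345
v 2.166 2.139 -2.199
v 1.343 2.673 -3.24
v 2.09 2.493 -2.094
v 1.112 2.906 -3.053
v 1.859 2.725 -1.906
v 0.8 2.943 -2.843
v 1.547 2.763 -1.697
v 0.506 2.773 -2.678
v 1.253 2.593 -1.532
v 0.323 2.45 -2.61
v 1.07 2.269 -1.464
v 0.31 2.076 -2.66
v 1.057 1.895 -1.514
v 0.47 1.77 -2.813
v 1.217 1.589 -1.667
v 0.753 1.629 -3.02
v 1.5 1.449 -1.874
v 1.069 1.698 -3.215
v 1.816 1.518 -2.069
v -1.762 -3.843 -1.806
v -1.288 -3.704 -1.228
v -2.938 -2.717 -1.114
v -1.204 -3.497 -1.422
v -1.205 -3.342 -1.675
v -1.291 -3.264 -1.948
v -1.448 -3.273 -2.199
v -1.653 -3.37 -2.391
v -1.874 -3.538 -2.493
v -2.079 -3.753 -2.491
v -2.235 -3.982 -2.385
v -2.319 -4.189 -2.19
v -2.318 -4.344 -1.937
v -2.232 -4.422 -1.665
v -2.075 -4.413 -1.413
v -1.87 -4.316 -1.222
v -1.649 -4.148 -1.119
v -1.445 -3.933 -1.122
v 3.845 2.168 -0.617
v 4.634 2.181 0.012
v 3.046 1.179 0.408
v 3.835 1.192 1.037
v 3.278 2.024 0.908
v 3.772 2.635 0.275
v 3.908 0.725 0.145
v 4.402 1.336 -0.488
v 4.673 1.289 0.483
v 4.285 2.092 0.954
v 3.395 1.268 -0.534
v 3.007 2.071 -0.063
v 4.31 2.261 -0.393
v 3.37 1.099 0.813
v 3.043 1.588 0.737
v 3.507 1.596 1.107
v 3.803 2.528 -0.238
v 4.267 2.536 0.131
v 3.47 2.444 0.659
v 3.413 0.824 0.289
v 3.877 0.832 0.658
v 4.173 1.764 -0.687
v 4.637 1.772 -0.317
v 4.21 0.916 -0.239
v 4.797 1.745 0.254
v 4.327 1.164 0.856
v 4.37 0.889 0.332
v 4.66 1.248 -0.04
v 4.568 2.217 0.531
v 4.099 1.636 1.133
v 3.771 2.125 1.058
v 4.061 2.484 0.685
v 4.591 1.693 0.808
v 3.581 1.724 -0.713
v 3.112 1.143 -0.111
v 3.619 0.876 -0.265
v 3.909 1.235 -0.638
v 3.353 2.196 -0.436
v 2.883 1.615 0.166
v 3.02 2.112 0.46
v 3.31 2.471 0.088
v 3.089 1.667 -0.388
f 2 1 5
f 2 5 3
f 3 5 6
f 3 6 4
f 5 1 7
f 5 7 6
f 6 7 8
f 6 8 4
f 7 1 9
f 7 9 8
f 8 9 10
f 8 10 4
f 9 1 11
f 9 11 10
f 10 11 12
f 10 12 4
f 11 1 13
f 11 13 12
f 12 13 14
f 12 14 4
f 13 1 15
f 13 15 14
f 14 15 16
f 14 16 4
f 15 1 17
f 15 17 16
f 16 17 18
f 16 18 4
f 17 1 19
f 17 19 18
f 18 19 20
f 18 20 4
f 19 1 21
f 19 21 20
f 20 21 22
f 20 22 4
f 21 1 23
f 21 23 22
f 22 23 24
f 22 24 4
f 23 1 2
f 23 2 24
f 24 2 3
f 24 3 4
f 26 25 28
f 26 28 27
f 28 25 29
f 28 29 27
f 29 25 30
f 29 30 27
f 30 25 31
f 30 31 27
f 31 25 32
f 31 32 27
f 32 25 33
f 32 33 27
f 33 25 34
f 33 34 27
f 34 25 35
f 34 35 27
f 35 25 36
f 35 36 27
f 36 25 37
f 36 37 27
f 37 25 38
f 37 38 27
f 38 25 39
f 38 39 27
f 39 25 40
f 39 40 27
f 40 25 41
f 40 41 27
f 41 25 42
f 41 42 27
f 42 25 26
f 42 26 27
f 43 80 59
f 80 54 83
f 59 83 48
f 80 83 59
f 43 59 55
f 59 48 60
f 55 60 44
f 59 60 55
f 43 55 64
f 55 44 65
f 64 65 50
f 55 65 64
f 43 64 76
f 64 50 79
f 76 79 53
f 64 79 76
f 43 76 80
f 76 53 84
f 80 84 54
f 76 84 80
f 44 60 71
f 60 48 74
f 71 74 52
f 60 74 71
f 48 83 61
f 83 54 82
f 61 82 47
f 83 82 61
f 54 84 81
f 84 53 77
f 81 77 45
f 84 77 81
f 53 79 78
f 79 50 66
f 78 66 49
f 79 66 78
f 50 65 70
f 65 44 67
f 70 67 51
f 65 67 70
f 46 72 58
f 72 52 73
f 58 73 47
f 72 73 58
f 46 58 56
f 58 47 57
f 56 57 45
f 58 57 56
f 46 56 63
f 56 45 62
f 63 62 49
f 56 62 63
f 46 63 68
f 63 49 69
f 68 69 51
f 63 69 68
f 46 68 72
f 68 51 75
f 72 75 52
f 68 75 72
f 47 73 61
f 73 52 74
f 61 74 48
f 73 74 61
f 45 57 81
f 57 47 82
f 81 82 54
f 57 82 81
f 49 62 78
f 62 45 77
f 78 77 53
f 62 77 78
f 51 69 70
f 69 49 66
f 70 66 50
f 69 66 70
f 52 75 71
f 75 51 67
f 71 67 44
f 75 67 71



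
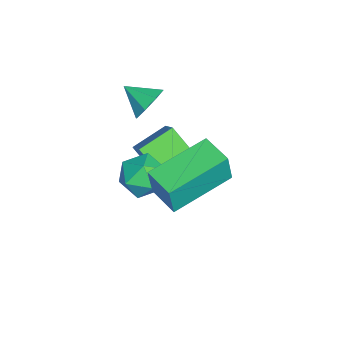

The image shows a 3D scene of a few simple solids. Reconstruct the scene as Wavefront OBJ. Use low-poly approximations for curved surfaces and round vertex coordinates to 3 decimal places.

v -0.937 2.978 0.704
v -0.719 2.85 1.928
v -0.094 3.681 0.627
v 0.124 3.552 1.852
v 0.416 1.308 0.288
v 0.634 1.179 1.513
v 1.259 2.01 0.212
v 1.477 1.882 1.436
v -2.601 0.982 1.592
v -2.311 1.215 2.208
v -2.979 0.138 2.088
v -2.824 1.4 2.134
v -3.207 1.341 1.742
v -3.235 1.072 1.262
v -2.892 0.75 0.975
v -2.378 0.564 1.05
v -1.995 0.623 1.442
v -1.967 0.893 1.922
v -1.33 1.386 -0.393
v -0.741 1.651 0.178
v -0.659 0.169 -0.518
v -0.07 0.434 0.053
v -0.877 0.269 0.31
v -1.291 1.021 0.387
v -0.109 0.799 -0.727
v -0.523 1.551 -0.65
v 0.013 1.289 -0.029
v -0.461 0.961 0.613
v -0.939 0.859 -0.953
v -1.413 0.531 -0.311
v -3.731 1.386 -0.743
v -2.994 1.669 -0.036
v -2.949 2.517 -2.01
v -2.212 2.8 -1.303
v -2.948 0.38 -1.157
v -2.211 0.663 -0.45
v -2.166 1.511 -2.424
v -1.429 1.794 -1.717
f 2 4 1
f 5 2 1
f 1 4 3
f 3 5 1
f 2 8 4
f 6 2 5
f 6 8 2
f 4 8 3
f 7 5 3
f 3 8 7
f 7 6 5
f 8 6 7
f 10 9 12
f 10 12 11
f 12 9 13
f 12 13 11
f 13 9 14
f 13 14 11
f 14 9 15
f 14 15 11
f 15 9 16
f 15 16 11
f 16 9 17
f 16 17 11
f 17 9 18
f 17 18 11
f 18 9 10
f 18 10 11
f 19 30 24
f 19 24 20
f 19 20 26
f 19 26 29
f 19 29 30
f 20 24 28
f 24 30 23
f 30 29 21
f 29 26 25
f 26 20 27
f 22 28 23
f 22 23 21
f 22 21 25
f 22 25 27
f 22 27 28
f 23 28 24
f 21 23 30
f 25 21 29
f 27 25 26
f 28 27 20
f 32 34 31
f 35 32 31
f 31 34 33
f 33 35 31
f 32 38 34
f 36 32 35
f 36 38 32
f 34 38 33
f 37 35 33
f 33 38 37
f 37 36 35
f 38 36 37



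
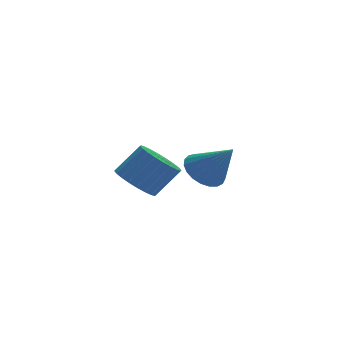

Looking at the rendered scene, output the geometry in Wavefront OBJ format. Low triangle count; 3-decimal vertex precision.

v -0.256 -0.106 1.78
v 0.354 0.417 1.988
v 0.216 -1.134 2.98
v 0.093 0.528 2.186
v -0.227 0.53 2.313
v -0.553 0.421 2.348
v -0.827 0.222 2.285
v -1.003 -0.035 2.134
v -1.049 -0.303 1.922
v -0.958 -0.537 1.686
v -0.746 -0.697 1.466
v -0.449 -0.755 1.3
v -0.119 -0.7 1.217
v 0.188 -0.542 1.231
v 0.418 -0.309 1.34
v 0.532 -0.041 1.526
v 0.509 0.216 1.755
v -4.158 -2.616 2.814
v -3.545 -2.331 2.368
v -2.749 -2.519 3.339
v -3.362 -2.804 3.786
v -3.65 -2.066 2.505
v -2.854 -2.255 3.476
v -3.832 -1.885 2.689
v -3.036 -2.073 3.661
v -4.063 -1.815 2.892
v -3.268 -2.004 3.864
v -4.309 -1.867 3.084
v -3.514 -2.056 4.055
v -4.532 -2.033 3.234
v -3.737 -2.221 4.206
v -4.698 -2.288 3.32
v -3.903 -2.476 4.292
v -4.782 -2.592 3.33
v -3.986 -2.781 4.302
v -4.771 -2.901 3.261
v -3.975 -3.089 4.232
v -4.666 -3.165 3.124
v -3.87 -3.354 4.095
v -4.484 -3.347 2.939
v -3.688 -3.535 3.911
v -4.252 -3.416 2.736
v -3.457 -3.605 3.708
v -4.006 -3.364 2.545
v -3.211 -3.553 3.516
v -3.783 -3.199 2.394
v -2.988 -3.387 3.366
v -3.617 -2.944 2.308
v -2.822 -3.132 3.28
v -3.534 -2.639 2.298
v -2.738 -2.828 3.27
f 2 1 4
f 2 4 3
f 4 1 5
f 4 5 3
f 5 1 6
f 5 6 3
f 6 1 7
f 6 7 3
f 7 1 8
f 7 8 3
f 8 1 9
f 8 9 3
f 9 1 10
f 9 10 3
f 10 1 11
f 10 11 3
f 11 1 12
f 11 12 3
f 12 1 13
f 12 13 3
f 13 1 14
f 13 14 3
f 14 1 15
f 14 15 3
f 15 1 16
f 15 16 3
f 16 1 17
f 16 17 3
f 17 1 2
f 17 2 3
f 19 18 22
f 19 22 20
f 20 22 23
f 20 23 21
f 22 18 24
f 22 24 23
f 23 24 25
f 23 25 21
f 24 18 26
f 24 26 25
f 25 26 27
f 25 27 21
f 26 18 28
f 26 28 27
f 27 28 29
f 27 29 21
f 28 18 30
f 28 30 29
f 29 30 31
f 29 31 21
f 30 18 32
f 30 32 31
f 31 32 33
f 31 33 21
f 32 18 34
f 32 34 33
f 33 34 35
f 33 35 21
f 34 18 36
f 34 36 35
f 35 36 37
f 35 37 21
f 36 18 38
f 36 38 37
f 37 38 39
f 37 39 21
f 38 18 40
f 38 40 39
f 39 40 41
f 39 41 21
f 40 18 42
f 40 42 41
f 41 42 43
f 41 43 21
f 42 18 44
f 42 44 43
f 43 44 45
f 43 45 21
f 44 18 46
f 44 46 45
f 45 46 47
f 45 47 21
f 46 18 48
f 46 48 47
f 47 48 49
f 47 49 21
f 48 18 50
f 48 50 49
f 49 50 51
f 49 51 21
f 50 18 19
f 50 19 51
f 51 19 20
f 51 20 21



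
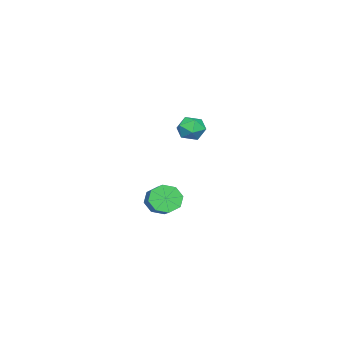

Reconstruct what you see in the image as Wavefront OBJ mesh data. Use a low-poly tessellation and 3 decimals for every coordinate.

v -1.128 -3.682 -3.907
v -0.402 -3.983 -4.604
v 0.413 -3.299 -4.05
v -0.312 -2.998 -3.353
v -0.798 -3.323 -4.837
v 0.018 -2.639 -4.283
v -1.387 -2.874 -4.525
v -0.571 -2.189 -3.971
v -1.824 -2.898 -3.851
v -1.008 -2.214 -3.297
v -1.853 -3.381 -3.21
v -1.038 -2.697 -2.656
v -1.458 -4.041 -2.977
v -0.642 -3.357 -2.423
v -0.869 -4.491 -3.289
v -0.053 -3.806 -2.735
v -0.432 -4.466 -3.963
v 0.384 -3.782 -3.409
v 3.422 0.676 3.092
v 4.004 0.637 3.797
v 2.476 -0.197 3.823
v 3.058 -0.236 4.528
v 2.627 0.547 4.334
v 3.212 1.087 3.882
v 3.268 -0.647 3.738
v 3.853 -0.107 3.286
v 3.909 -0.181 4.196
v 3.512 0.557 4.565
v 2.968 -0.117 3.055
v 2.571 0.621 3.424
f 2 1 5
f 2 5 3
f 3 5 6
f 3 6 4
f 5 1 7
f 5 7 6
f 6 7 8
f 6 8 4
f 7 1 9
f 7 9 8
f 8 9 10
f 8 10 4
f 9 1 11
f 9 11 10
f 10 11 12
f 10 12 4
f 11 1 13
f 11 13 12
f 12 13 14
f 12 14 4
f 13 1 15
f 13 15 14
f 14 15 16
f 14 16 4
f 15 1 17
f 15 17 16
f 16 17 18
f 16 18 4
f 17 1 2
f 17 2 18
f 18 2 3
f 18 3 4
f 19 30 24
f 19 24 20
f 19 20 26
f 19 26 29
f 19 29 30
f 20 24 28
f 24 30 23
f 30 29 21
f 29 26 25
f 26 20 27
f 22 28 23
f 22 23 21
f 22 21 25
f 22 25 27
f 22 27 28
f 23 28 24
f 21 23 30
f 25 21 29
f 27 25 26
f 28 27 20



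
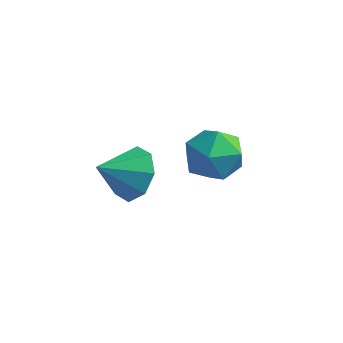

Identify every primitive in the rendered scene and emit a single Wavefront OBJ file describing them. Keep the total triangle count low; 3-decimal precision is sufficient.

v -1.943 -0.799 2.894
v -1.079 -0.994 3.441
v -2.677 -1.781 3.706
v -1.514 -0.407 3.757
v -2.2 -0.05 3.568
v -2.735 -0.132 2.984
v -2.806 -0.605 2.348
v -2.371 -1.192 2.032
v -1.686 -1.549 2.221
v -1.15 -1.467 2.804
v -1.555 3.259 2.108
v -0.441 3.512 2.013
v -1.239 1.588 1.367
v -0.125 1.841 1.272
v -0.592 1.687 2.308
v -0.787 2.72 2.765
v -0.893 2.38 0.615
v -1.088 3.413 1.072
v -0.032 2.969 1.09
v 0.154 2.54 2.136
v -1.834 2.56 1.244
v -1.648 2.131 2.29
f 2 1 4
f 2 4 3
f 4 1 5
f 4 5 3
f 5 1 6
f 5 6 3
f 6 1 7
f 6 7 3
f 7 1 8
f 7 8 3
f 8 1 9
f 8 9 3
f 9 1 10
f 9 10 3
f 10 1 2
f 10 2 3
f 11 22 16
f 11 16 12
f 11 12 18
f 11 18 21
f 11 21 22
f 12 16 20
f 16 22 15
f 22 21 13
f 21 18 17
f 18 12 19
f 14 20 15
f 14 15 13
f 14 13 17
f 14 17 19
f 14 19 20
f 15 20 16
f 13 15 22
f 17 13 21
f 19 17 18
f 20 19 12



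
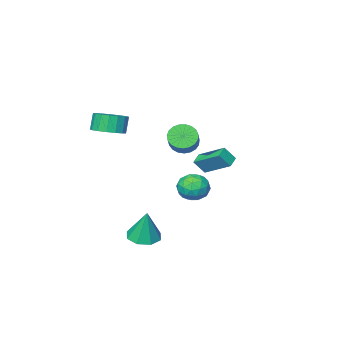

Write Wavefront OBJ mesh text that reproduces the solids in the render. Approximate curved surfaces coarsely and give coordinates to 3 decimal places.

v 3.307 1.637 -4.447
v 4.311 1.455 -4.455
v 3.413 2.143 -2.433
v 4.14 2.196 -4.632
v 3.481 2.61 -4.701
v 2.721 2.453 -4.621
v 2.303 1.819 -4.44
v 2.474 1.078 -4.263
v 3.133 0.665 -4.194
v 3.894 0.821 -4.273
v -1.249 0.724 -3.086
v -0.491 -0.003 -3.044
v -2.069 -0.057 -1.816
v -1.311 -0.784 -1.774
v -1.11 0.202 -1.472
v -0.603 0.685 -2.257
v -1.957 -0.745 -2.603
v -1.45 -0.262 -3.388
v -0.929 -0.911 -2.745
v -0.405 -0.326 -2.047
v -2.155 0.266 -2.813
v -1.631 0.851 -2.115
v -0.798 0.429 -3.176
v -1.762 -0.489 -1.684
v -1.644 0.091 -1.506
v -1.198 -0.337 -1.482
v -0.864 0.834 -2.714
v -0.418 0.406 -2.689
v -0.782 0.527 -1.765
v -2.142 -0.466 -2.171
v -1.696 -0.894 -2.146
v -1.362 0.277 -3.378
v -0.916 -0.151 -3.354
v -1.778 -0.587 -3.095
v -0.61 -0.532 -2.976
v -1.092 -0.992 -2.23
v -1.471 -0.969 -2.717
v -1.173 -0.685 -3.178
v -0.302 -0.188 -2.565
v -0.784 -0.647 -1.819
v -0.666 -0.067 -1.642
v -0.368 0.217 -2.103
v -0.559 -0.722 -2.39
v -1.776 0.587 -3.041
v -2.258 0.128 -2.295
v -2.192 -0.277 -2.757
v -1.894 0.007 -3.218
v -1.468 0.932 -2.63
v -1.95 0.472 -1.884
v -1.387 0.625 -1.682
v -1.089 0.909 -2.143
v -2.001 0.662 -2.47
v 0.325 2.71 1.543
v -0.223 4.347 2.491
v -0.241 3.004 0.708
v -0.789 4.641 1.657
v 0.969 3.099 1.243
v 0.421 4.736 2.192
v 0.403 3.393 0.409
v -0.145 5.03 1.357
v -3.286 -3.815 -0.501
v -2.728 -3.65 -1.226
v -1.635 -2.24 -0.064
v -2.194 -2.405 0.661
v -3.008 -3.389 -1.28
v -1.915 -1.979 -0.117
v -3.336 -3.202 -1.199
v -2.243 -1.791 -0.036
v -3.656 -3.12 -0.997
v -2.563 -1.71 0.166
v -3.912 -3.159 -0.709
v -2.819 -1.749 0.453
v -4.06 -3.311 -0.386
v -2.967 -1.901 0.777
v -4.074 -3.551 -0.083
v -2.981 -2.14 1.08
v -3.951 -3.836 0.148
v -2.858 -2.425 1.311
v -3.714 -4.117 0.267
v -2.621 -2.707 1.43
v -3.403 -4.347 0.253
v -2.31 -2.936 1.416
v -3.072 -4.484 0.108
v -1.979 -3.073 1.271
v -2.778 -4.506 -0.142
v -1.685 -3.095 1.021
v -2.572 -4.408 -0.454
v -1.479 -2.998 0.709
v -2.489 -4.208 -0.775
v -1.396 -2.797 0.388
v -2.544 -3.94 -1.048
v -1.451 -2.529 0.115
v 3.387 -1.778 2.558
v 4.233 -2.345 2.711
v 3.879 -2.57 3.835
v 3.033 -2.002 3.682
v 4.37 -1.891 2.844
v 4.016 -2.115 3.969
v 4.282 -1.411 2.912
v 3.928 -1.635 4.037
v 3.988 -1.015 2.899
v 3.635 -1.239 4.024
v 3.558 -0.793 2.808
v 3.204 -1.018 3.932
v 3.087 -0.798 2.659
v 2.734 -1.022 3.784
v 2.686 -1.026 2.487
v 2.332 -1.251 3.612
v 2.445 -1.427 2.331
v 2.091 -1.651 3.456
v 2.42 -1.909 2.228
v 2.066 -2.133 3.352
v 2.616 -2.36 2.199
v 2.263 -2.584 3.324
v 2.989 -2.678 2.253
v 2.635 -2.902 3.378
v 3.453 -2.79 2.377
v 3.099 -3.014 3.501
v 3.902 -2.67 2.542
v 3.548 -2.894 3.667
f 2 1 4
f 2 4 3
f 4 1 5
f 4 5 3
f 5 1 6
f 5 6 3
f 6 1 7
f 6 7 3
f 7 1 8
f 7 8 3
f 8 1 9
f 8 9 3
f 9 1 10
f 9 10 3
f 10 1 2
f 10 2 3
f 11 48 27
f 48 22 51
f 27 51 16
f 48 51 27
f 11 27 23
f 27 16 28
f 23 28 12
f 27 28 23
f 11 23 32
f 23 12 33
f 32 33 18
f 23 33 32
f 11 32 44
f 32 18 47
f 44 47 21
f 32 47 44
f 11 44 48
f 44 21 52
f 48 52 22
f 44 52 48
f 12 28 39
f 28 16 42
f 39 42 20
f 28 42 39
f 16 51 29
f 51 22 50
f 29 50 15
f 51 50 29
f 22 52 49
f 52 21 45
f 49 45 13
f 52 45 49
f 21 47 46
f 47 18 34
f 46 34 17
f 47 34 46
f 18 33 38
f 33 12 35
f 38 35 19
f 33 35 38
f 14 40 26
f 40 20 41
f 26 41 15
f 40 41 26
f 14 26 24
f 26 15 25
f 24 25 13
f 26 25 24
f 14 24 31
f 24 13 30
f 31 30 17
f 24 30 31
f 14 31 36
f 31 17 37
f 36 37 19
f 31 37 36
f 14 36 40
f 36 19 43
f 40 43 20
f 36 43 40
f 15 41 29
f 41 20 42
f 29 42 16
f 41 42 29
f 13 25 49
f 25 15 50
f 49 50 22
f 25 50 49
f 17 30 46
f 30 13 45
f 46 45 21
f 30 45 46
f 19 37 38
f 37 17 34
f 38 34 18
f 37 34 38
f 20 43 39
f 43 19 35
f 39 35 12
f 43 35 39
f 54 56 53
f 57 54 53
f 53 56 55
f 55 57 53
f 54 60 56
f 58 54 57
f 58 60 54
f 56 60 55
f 59 57 55
f 55 60 59
f 59 58 57
f 60 58 59
f 62 61 65
f 62 65 63
f 63 65 66
f 63 66 64
f 65 61 67
f 65 67 66
f 66 67 68
f 66 68 64
f 67 61 69
f 67 69 68
f 68 69 70
f 68 70 64
f 69 61 71
f 69 71 70
f 70 71 72
f 70 72 64
f 71 61 73
f 71 73 72
f 72 73 74
f 72 74 64
f 73 61 75
f 73 75 74
f 74 75 76
f 74 76 64
f 75 61 77
f 75 77 76
f 76 77 78
f 76 78 64
f 77 61 79
f 77 79 78
f 78 79 80
f 78 80 64
f 79 61 81
f 79 81 80
f 80 81 82
f 80 82 64
f 81 61 83
f 81 83 82
f 82 83 84
f 82 84 64
f 83 61 85
f 83 85 84
f 84 85 86
f 84 86 64
f 85 61 87
f 85 87 86
f 86 87 88
f 86 88 64
f 87 61 89
f 87 89 88
f 88 89 90
f 88 90 64
f 89 61 91
f 89 91 90
f 90 91 92
f 90 92 64
f 91 61 62
f 91 62 92
f 92 62 63
f 92 63 64
f 94 93 97
f 94 97 95
f 95 97 98
f 95 98 96
f 97 93 99
f 97 99 98
f 98 99 100
f 98 100 96
f 99 93 101
f 99 101 100
f 100 101 102
f 100 102 96
f 101 93 103
f 101 103 102
f 102 103 104
f 102 104 96
f 103 93 105
f 103 105 104
f 104 105 106
f 104 106 96
f 105 93 107
f 105 107 106
f 106 107 108
f 106 108 96
f 107 93 109
f 107 109 108
f 108 109 110
f 108 110 96
f 109 93 111
f 109 111 110
f 110 111 112
f 110 112 96
f 111 93 113
f 111 113 112
f 112 113 114
f 112 114 96
f 113 93 115
f 113 115 114
f 114 115 116
f 114 116 96
f 115 93 117
f 115 117 116
f 116 117 118
f 116 118 96
f 117 93 119
f 117 119 118
f 118 119 120
f 118 120 96
f 119 93 94
f 119 94 120
f 120 94 95
f 120 95 96

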